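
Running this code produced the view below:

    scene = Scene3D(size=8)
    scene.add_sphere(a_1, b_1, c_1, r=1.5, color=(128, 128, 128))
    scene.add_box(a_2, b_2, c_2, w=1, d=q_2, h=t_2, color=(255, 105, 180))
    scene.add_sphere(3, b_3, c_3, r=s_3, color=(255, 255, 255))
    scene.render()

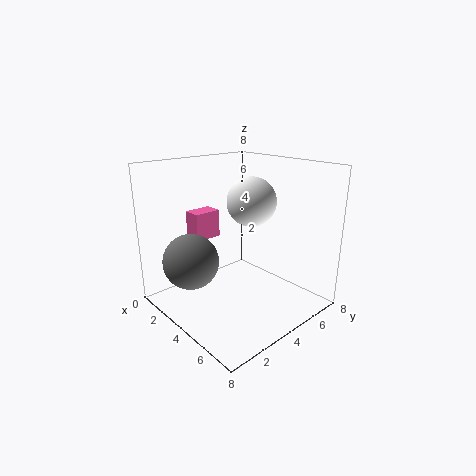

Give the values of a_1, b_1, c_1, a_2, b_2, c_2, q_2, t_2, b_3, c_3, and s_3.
a_1 = 3, b_1 = 1.5, c_1 = 3, a_2 = 2, b_2 = 2, c_2 = 4, q_2 = 1.5, t_2 = 1.5, b_3 = 6, c_3 = 5.5, s_3 = 1.5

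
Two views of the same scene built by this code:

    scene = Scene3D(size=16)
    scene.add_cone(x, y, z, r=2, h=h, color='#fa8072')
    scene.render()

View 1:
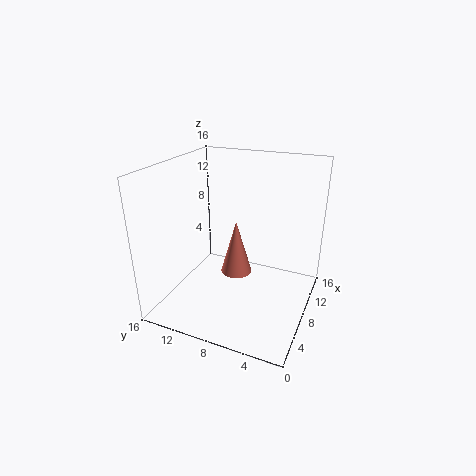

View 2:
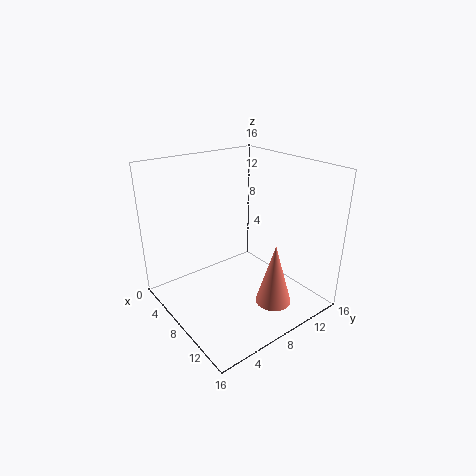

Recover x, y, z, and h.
x = 12; y = 10; z = 1; h = 7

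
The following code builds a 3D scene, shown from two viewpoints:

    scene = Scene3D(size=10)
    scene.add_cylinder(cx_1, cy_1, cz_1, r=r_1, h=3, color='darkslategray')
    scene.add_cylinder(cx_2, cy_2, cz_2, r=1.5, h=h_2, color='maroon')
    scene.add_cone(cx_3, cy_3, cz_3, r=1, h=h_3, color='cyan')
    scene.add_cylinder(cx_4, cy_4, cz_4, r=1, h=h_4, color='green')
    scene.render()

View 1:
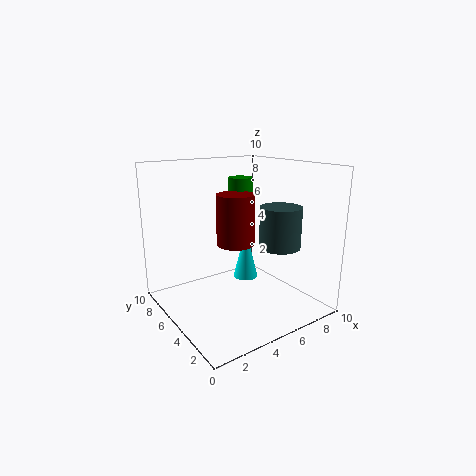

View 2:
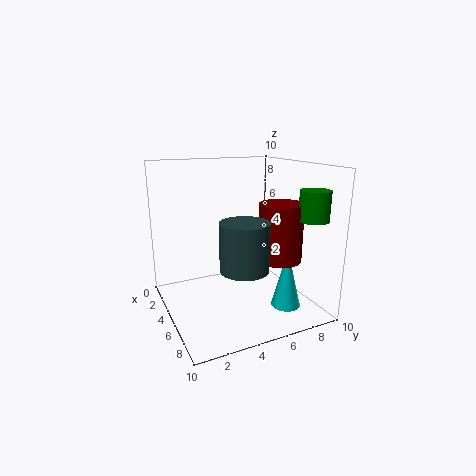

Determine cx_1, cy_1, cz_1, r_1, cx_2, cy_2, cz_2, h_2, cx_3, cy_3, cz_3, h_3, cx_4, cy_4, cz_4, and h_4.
cx_1 = 8, cy_1 = 4, cz_1 = 4, r_1 = 1.5, cx_2 = 6.5, cy_2 = 7.5, cz_2 = 3.5, h_2 = 4, cx_3 = 7.5, cy_3 = 7.5, cz_3 = 0.5, h_3 = 4, cx_4 = 8, cy_4 = 9, cz_4 = 6.5, h_4 = 2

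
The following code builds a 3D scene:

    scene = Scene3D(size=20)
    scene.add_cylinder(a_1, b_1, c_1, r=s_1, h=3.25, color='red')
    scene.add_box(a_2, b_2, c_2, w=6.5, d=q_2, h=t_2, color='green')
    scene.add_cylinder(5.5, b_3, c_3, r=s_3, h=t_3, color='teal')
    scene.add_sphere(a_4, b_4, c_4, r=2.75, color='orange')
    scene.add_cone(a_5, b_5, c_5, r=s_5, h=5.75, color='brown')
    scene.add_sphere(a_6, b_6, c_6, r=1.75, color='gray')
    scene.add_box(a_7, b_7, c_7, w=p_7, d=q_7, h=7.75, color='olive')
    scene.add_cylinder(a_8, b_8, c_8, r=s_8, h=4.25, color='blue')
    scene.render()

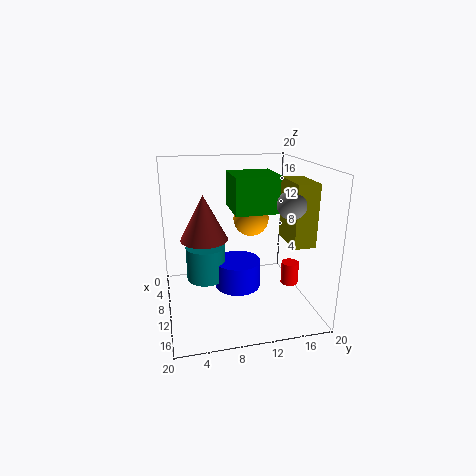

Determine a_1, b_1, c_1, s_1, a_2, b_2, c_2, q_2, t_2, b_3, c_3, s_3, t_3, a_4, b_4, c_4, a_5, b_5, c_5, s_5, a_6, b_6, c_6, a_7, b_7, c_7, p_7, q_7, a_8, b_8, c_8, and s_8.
a_1 = 11.25
b_1 = 17.5
c_1 = 2.75
s_1 = 1.25
a_2 = 3.5
b_2 = 9.75
c_2 = 13
q_2 = 6.5
t_2 = 5.25
b_3 = 6
c_3 = 2
s_3 = 3
t_3 = 5.25
a_4 = 4.25
b_4 = 13.5
c_4 = 10.75
a_5 = 12.5
b_5 = 5
c_5 = 11.25
s_5 = 3
a_6 = 16.75
b_6 = 14.75
c_6 = 16.25
a_7 = 12.5
b_7 = 15
c_7 = 11
p_7 = 5.25
q_7 = 2.75
a_8 = 6.75
b_8 = 10.75
c_8 = 0.75
s_8 = 3.5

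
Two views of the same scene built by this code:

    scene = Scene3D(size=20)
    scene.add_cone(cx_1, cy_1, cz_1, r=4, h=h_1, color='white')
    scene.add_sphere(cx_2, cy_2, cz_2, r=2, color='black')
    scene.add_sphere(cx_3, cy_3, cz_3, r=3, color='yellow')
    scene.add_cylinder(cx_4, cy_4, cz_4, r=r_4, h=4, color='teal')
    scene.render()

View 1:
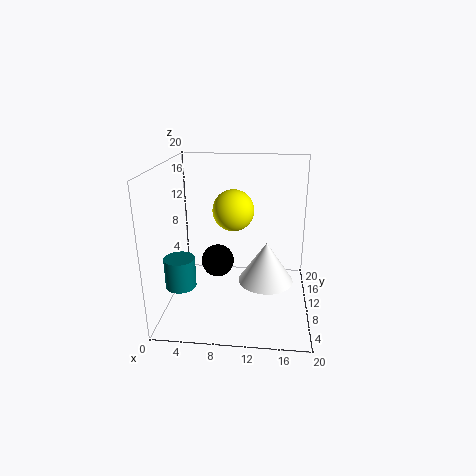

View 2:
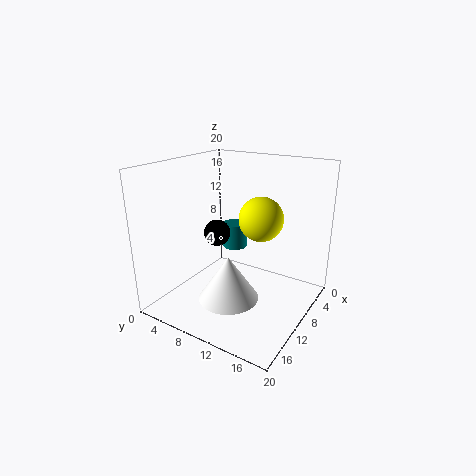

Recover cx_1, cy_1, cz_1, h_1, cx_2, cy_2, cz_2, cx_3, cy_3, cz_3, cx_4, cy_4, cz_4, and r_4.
cx_1 = 14, cy_1 = 11, cz_1 = 3, h_1 = 6, cx_2 = 8, cy_2 = 5, cz_2 = 9, cx_3 = 9, cy_3 = 13, cz_3 = 13, cx_4 = 3, cy_4 = 5, cz_4 = 5, r_4 = 2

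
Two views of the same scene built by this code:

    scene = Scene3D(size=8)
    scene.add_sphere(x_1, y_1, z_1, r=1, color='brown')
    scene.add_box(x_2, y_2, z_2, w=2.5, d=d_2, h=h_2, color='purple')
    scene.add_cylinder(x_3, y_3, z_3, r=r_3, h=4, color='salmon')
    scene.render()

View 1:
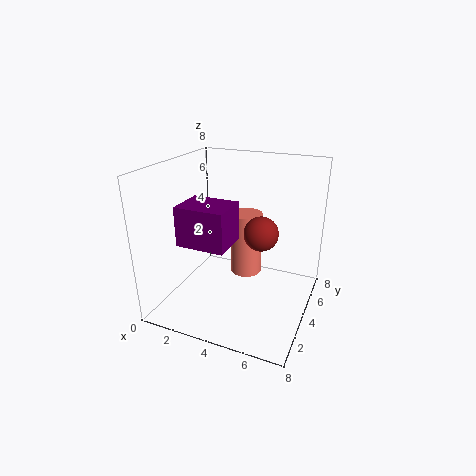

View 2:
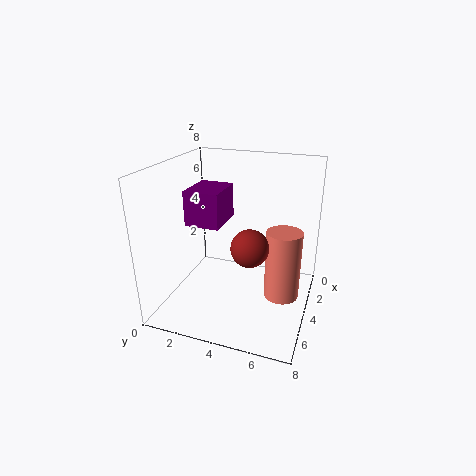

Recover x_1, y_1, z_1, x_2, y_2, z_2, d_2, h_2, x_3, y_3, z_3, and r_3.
x_1 = 5, y_1 = 5, z_1 = 4, x_2 = 2, y_2 = 1, z_2 = 4.5, d_2 = 2, h_2 = 2, x_3 = 3.5, y_3 = 6.5, z_3 = 0.5, r_3 = 1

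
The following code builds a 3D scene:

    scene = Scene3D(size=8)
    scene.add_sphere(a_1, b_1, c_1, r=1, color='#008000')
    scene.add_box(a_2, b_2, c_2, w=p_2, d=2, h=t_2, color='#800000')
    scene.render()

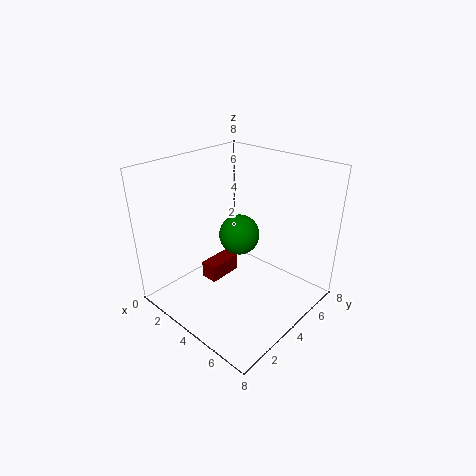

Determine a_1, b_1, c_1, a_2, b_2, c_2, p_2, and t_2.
a_1 = 5
b_1 = 3
c_1 = 5
a_2 = 2
b_2 = 3
c_2 = 1
p_2 = 1
t_2 = 1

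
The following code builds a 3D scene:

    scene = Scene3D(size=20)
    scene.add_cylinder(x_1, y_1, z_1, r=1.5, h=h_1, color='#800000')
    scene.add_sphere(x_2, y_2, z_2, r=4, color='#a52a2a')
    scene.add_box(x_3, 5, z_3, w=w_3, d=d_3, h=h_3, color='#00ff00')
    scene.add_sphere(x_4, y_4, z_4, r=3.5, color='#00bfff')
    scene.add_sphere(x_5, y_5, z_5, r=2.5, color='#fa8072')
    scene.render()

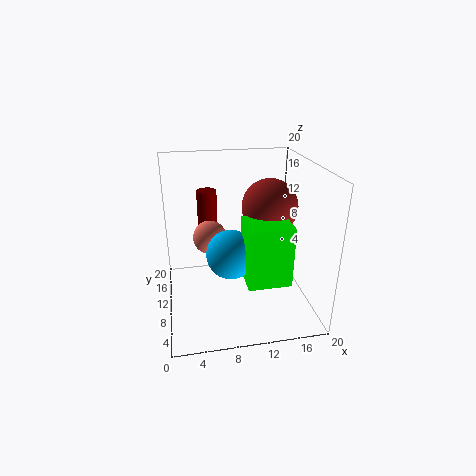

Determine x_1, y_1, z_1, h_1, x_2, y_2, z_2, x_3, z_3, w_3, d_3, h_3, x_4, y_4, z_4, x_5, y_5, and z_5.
x_1 = 6.5
y_1 = 16.5
z_1 = 6.5
h_1 = 8.5
x_2 = 15
y_2 = 12
z_2 = 13.5
x_3 = 10.5
z_3 = 4.5
w_3 = 6
d_3 = 5.5
h_3 = 8.5
x_4 = 9
y_4 = 10
z_4 = 7.5
x_5 = 6.5
y_5 = 14
z_5 = 8.5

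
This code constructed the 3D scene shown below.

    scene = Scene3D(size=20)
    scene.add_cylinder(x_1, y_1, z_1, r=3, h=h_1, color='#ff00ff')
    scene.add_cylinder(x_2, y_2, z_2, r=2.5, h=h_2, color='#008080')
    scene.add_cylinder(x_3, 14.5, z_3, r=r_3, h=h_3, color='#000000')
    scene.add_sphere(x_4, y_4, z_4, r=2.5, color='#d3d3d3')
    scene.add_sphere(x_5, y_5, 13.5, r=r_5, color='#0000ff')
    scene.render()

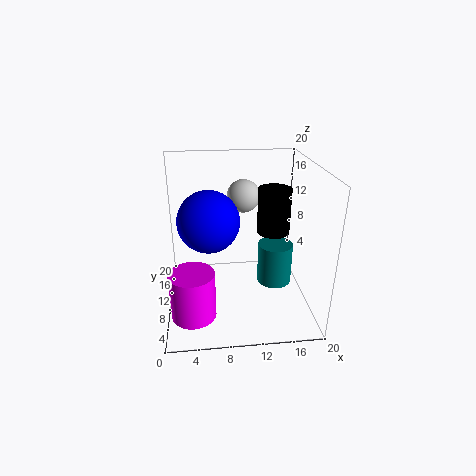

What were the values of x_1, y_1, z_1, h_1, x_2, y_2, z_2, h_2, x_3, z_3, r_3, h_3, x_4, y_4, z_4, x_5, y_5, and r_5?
x_1 = 3.5; y_1 = 5.5; z_1 = 1; h_1 = 6.5; x_2 = 15.5; y_2 = 10.5; z_2 = 2.5; h_2 = 6; x_3 = 16; z_3 = 8.5; r_3 = 2.5; h_3 = 7; x_4 = 11.5; y_4 = 16; z_4 = 14; x_5 = 6; y_5 = 8; r_5 = 4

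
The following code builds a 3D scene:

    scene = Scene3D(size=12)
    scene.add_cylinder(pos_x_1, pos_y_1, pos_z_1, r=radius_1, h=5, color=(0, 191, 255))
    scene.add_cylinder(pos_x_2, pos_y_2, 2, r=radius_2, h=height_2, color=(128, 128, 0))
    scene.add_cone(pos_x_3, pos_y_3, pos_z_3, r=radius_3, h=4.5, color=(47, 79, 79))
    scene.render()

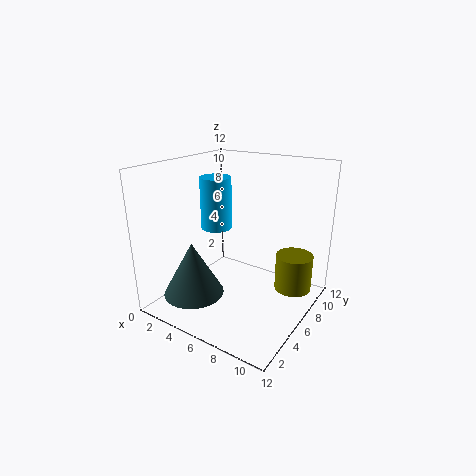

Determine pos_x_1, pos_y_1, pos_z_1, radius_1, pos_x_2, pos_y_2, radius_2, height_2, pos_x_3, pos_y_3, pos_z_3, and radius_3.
pos_x_1 = 1.5; pos_y_1 = 9; pos_z_1 = 5; radius_1 = 1.5; pos_x_2 = 10.5; pos_y_2 = 7.5; radius_2 = 1.5; height_2 = 3; pos_x_3 = 3.5; pos_y_3 = 3; pos_z_3 = 1.5; radius_3 = 2.5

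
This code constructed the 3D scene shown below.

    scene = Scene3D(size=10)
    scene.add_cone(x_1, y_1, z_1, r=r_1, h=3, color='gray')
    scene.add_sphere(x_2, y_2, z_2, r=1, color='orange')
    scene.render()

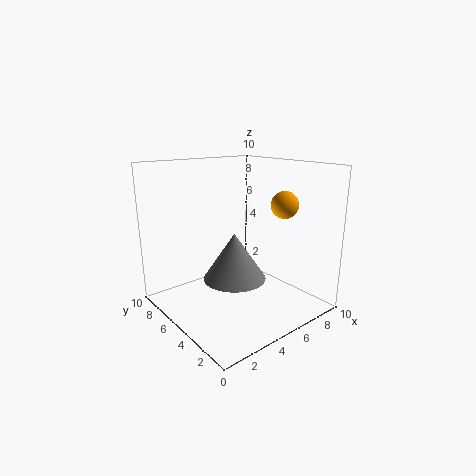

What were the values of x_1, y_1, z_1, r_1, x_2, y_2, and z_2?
x_1 = 3.5
y_1 = 3.5
z_1 = 3
r_1 = 2
x_2 = 8.5
y_2 = 4
z_2 = 7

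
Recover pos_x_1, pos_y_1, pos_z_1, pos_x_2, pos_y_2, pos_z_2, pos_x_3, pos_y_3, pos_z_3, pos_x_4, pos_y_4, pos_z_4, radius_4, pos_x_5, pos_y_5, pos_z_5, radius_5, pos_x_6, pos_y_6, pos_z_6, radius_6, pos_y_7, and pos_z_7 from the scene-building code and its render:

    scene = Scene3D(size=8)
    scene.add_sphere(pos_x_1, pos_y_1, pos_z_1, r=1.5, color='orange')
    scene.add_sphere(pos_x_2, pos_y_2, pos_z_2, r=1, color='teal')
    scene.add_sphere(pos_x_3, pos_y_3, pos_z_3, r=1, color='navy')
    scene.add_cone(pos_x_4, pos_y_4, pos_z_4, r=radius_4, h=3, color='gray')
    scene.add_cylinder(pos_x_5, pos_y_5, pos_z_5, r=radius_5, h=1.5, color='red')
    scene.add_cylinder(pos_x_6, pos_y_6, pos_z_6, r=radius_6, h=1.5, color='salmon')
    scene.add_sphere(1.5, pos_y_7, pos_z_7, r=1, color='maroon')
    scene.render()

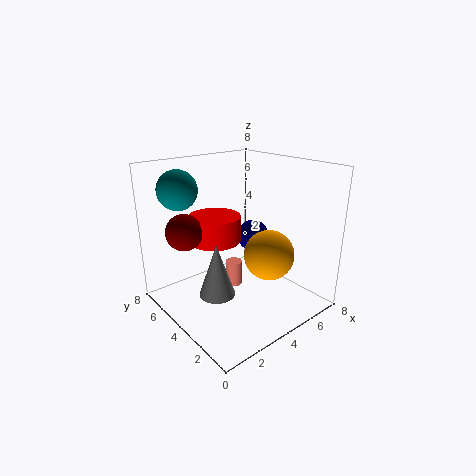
pos_x_1 = 6, pos_y_1 = 3.5, pos_z_1 = 2.5, pos_x_2 = 1, pos_y_2 = 5, pos_z_2 = 7, pos_x_3 = 6.5, pos_y_3 = 5.5, pos_z_3 = 3, pos_x_4 = 2.5, pos_y_4 = 4, pos_z_4 = 1, radius_4 = 1, pos_x_5 = 3.5, pos_y_5 = 5.5, pos_z_5 = 3.5, radius_5 = 1.5, pos_x_6 = 4.5, pos_y_6 = 5, pos_z_6 = 0.5, radius_6 = 0.5, pos_y_7 = 5.5, pos_z_7 = 4.5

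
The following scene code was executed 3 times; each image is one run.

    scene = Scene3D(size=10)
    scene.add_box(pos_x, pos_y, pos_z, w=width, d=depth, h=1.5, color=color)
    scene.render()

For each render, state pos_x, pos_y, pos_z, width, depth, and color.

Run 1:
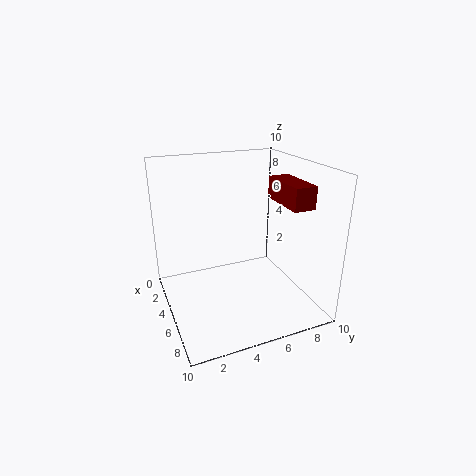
pos_x = 4.5; pos_y = 7.5; pos_z = 7.5; width = 3.5; depth = 1.5; color = 'maroon'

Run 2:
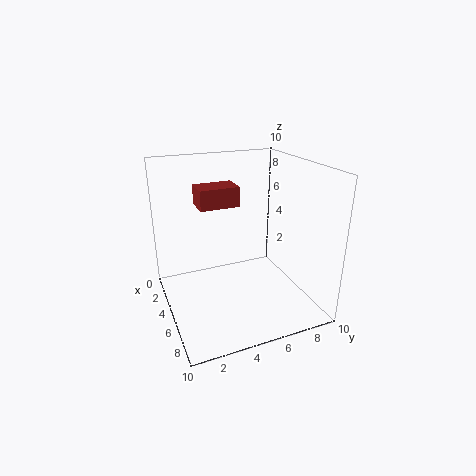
pos_x = 1; pos_y = 3; pos_z = 6.5; width = 2; depth = 3; color = 'brown'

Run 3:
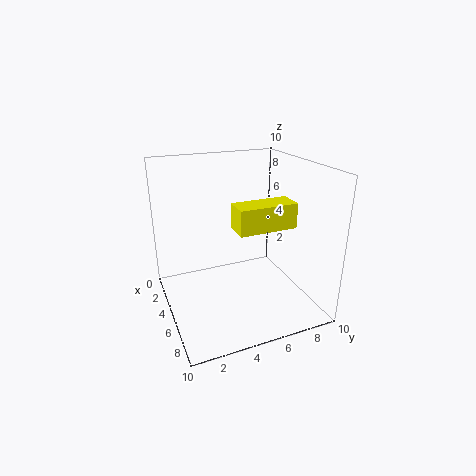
pos_x = 7.5; pos_y = 3.5; pos_z = 7; width = 1.5; depth = 3.5; color = 'yellow'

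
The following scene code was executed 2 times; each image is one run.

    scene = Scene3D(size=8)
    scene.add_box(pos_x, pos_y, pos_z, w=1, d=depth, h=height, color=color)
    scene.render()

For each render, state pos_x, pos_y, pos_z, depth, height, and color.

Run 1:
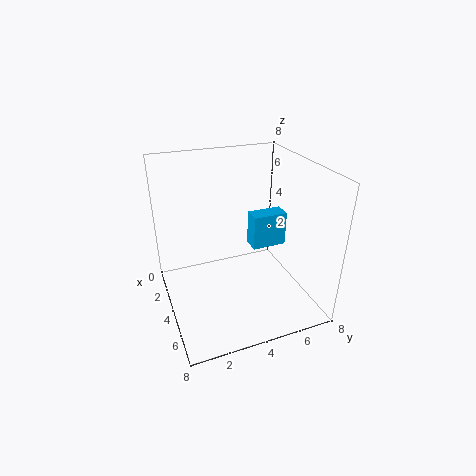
pos_x = 3; pos_y = 5; pos_z = 3; depth = 2; height = 2; color = 'deepskyblue'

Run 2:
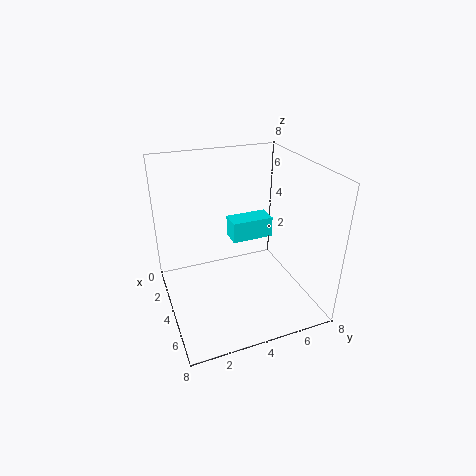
pos_x = 5; pos_y = 3; pos_z = 5; depth = 2; height = 1; color = 'cyan'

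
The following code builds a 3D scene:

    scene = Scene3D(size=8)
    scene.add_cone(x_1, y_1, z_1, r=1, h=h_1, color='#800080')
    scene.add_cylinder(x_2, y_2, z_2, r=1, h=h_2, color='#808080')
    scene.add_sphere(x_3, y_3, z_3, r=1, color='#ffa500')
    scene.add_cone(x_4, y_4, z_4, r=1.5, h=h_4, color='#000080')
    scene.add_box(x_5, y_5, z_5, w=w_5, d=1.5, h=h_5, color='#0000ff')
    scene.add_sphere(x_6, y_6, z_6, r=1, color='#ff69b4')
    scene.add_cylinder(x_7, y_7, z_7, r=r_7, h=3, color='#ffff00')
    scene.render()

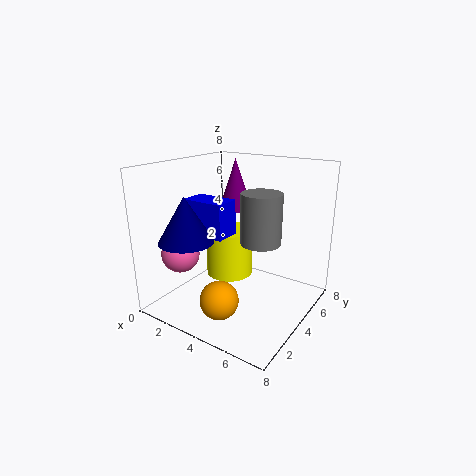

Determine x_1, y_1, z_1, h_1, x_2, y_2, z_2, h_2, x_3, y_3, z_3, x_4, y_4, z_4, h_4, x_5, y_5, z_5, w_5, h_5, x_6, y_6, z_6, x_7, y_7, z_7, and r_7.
x_1 = 2.5; y_1 = 6; z_1 = 5; h_1 = 3; x_2 = 6; y_2 = 3; z_2 = 4.5; h_2 = 2.5; x_3 = 4.5; y_3 = 1.5; z_3 = 1.5; x_4 = 2; y_4 = 2; z_4 = 4; h_4 = 2.5; x_5 = 1; y_5 = 3; z_5 = 4; w_5 = 2.5; h_5 = 2; x_6 = 2; y_6 = 1.5; z_6 = 3.5; x_7 = 2; y_7 = 6; z_7 = 0.5; r_7 = 1.5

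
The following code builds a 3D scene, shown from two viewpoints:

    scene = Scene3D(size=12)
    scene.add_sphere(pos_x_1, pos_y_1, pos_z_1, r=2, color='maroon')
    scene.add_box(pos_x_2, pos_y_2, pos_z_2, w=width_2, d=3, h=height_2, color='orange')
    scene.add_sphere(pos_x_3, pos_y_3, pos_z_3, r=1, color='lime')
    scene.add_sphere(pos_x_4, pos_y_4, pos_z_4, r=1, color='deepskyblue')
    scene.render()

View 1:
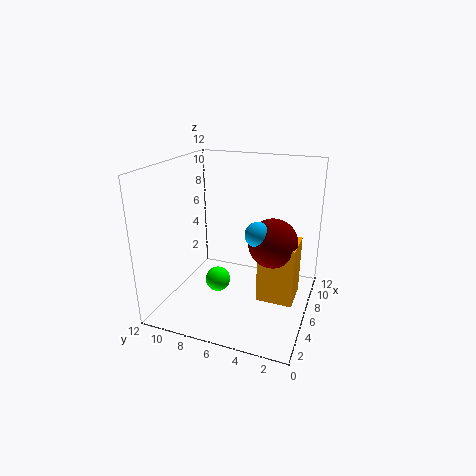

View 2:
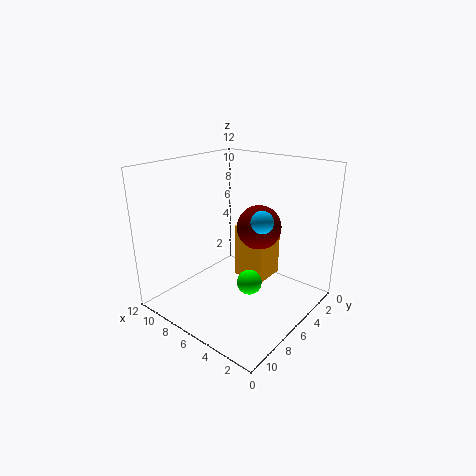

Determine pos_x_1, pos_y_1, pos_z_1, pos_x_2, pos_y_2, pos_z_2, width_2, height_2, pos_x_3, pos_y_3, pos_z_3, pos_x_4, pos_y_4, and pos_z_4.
pos_x_1 = 6
pos_y_1 = 3
pos_z_1 = 6
pos_x_2 = 5
pos_y_2 = 1
pos_z_2 = 1
width_2 = 3
height_2 = 5
pos_x_3 = 4
pos_y_3 = 7
pos_z_3 = 3
pos_x_4 = 5
pos_y_4 = 4
pos_z_4 = 7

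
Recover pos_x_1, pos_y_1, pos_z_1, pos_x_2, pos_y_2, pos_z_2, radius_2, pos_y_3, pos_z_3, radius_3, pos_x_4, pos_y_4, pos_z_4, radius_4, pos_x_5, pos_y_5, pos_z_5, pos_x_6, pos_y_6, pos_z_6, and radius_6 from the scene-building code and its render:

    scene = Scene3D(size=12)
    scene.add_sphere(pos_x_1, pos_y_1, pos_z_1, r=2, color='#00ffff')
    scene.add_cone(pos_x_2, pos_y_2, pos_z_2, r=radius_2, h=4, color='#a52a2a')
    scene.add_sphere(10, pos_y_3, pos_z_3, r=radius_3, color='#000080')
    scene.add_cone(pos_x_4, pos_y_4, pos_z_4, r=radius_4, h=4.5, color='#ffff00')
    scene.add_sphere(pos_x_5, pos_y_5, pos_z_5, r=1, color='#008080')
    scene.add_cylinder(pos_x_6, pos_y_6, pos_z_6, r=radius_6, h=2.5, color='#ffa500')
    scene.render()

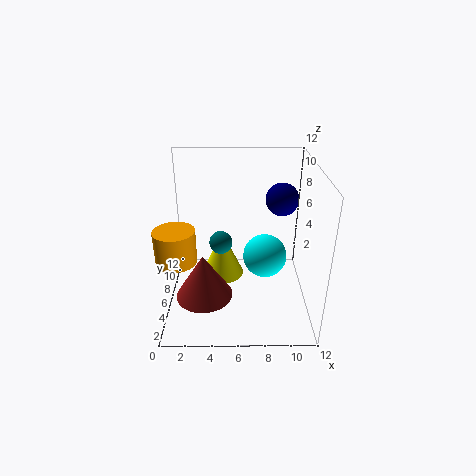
pos_x_1 = 8.5; pos_y_1 = 8; pos_z_1 = 3; pos_x_2 = 3; pos_y_2 = 5.5; pos_z_2 = 0.5; radius_2 = 2.5; pos_y_3 = 9.5; pos_z_3 = 8; radius_3 = 1.5; pos_x_4 = 4.5; pos_y_4 = 9; pos_z_4 = 0.5; radius_4 = 2; pos_x_5 = 4.5; pos_y_5 = 7; pos_z_5 = 5; pos_x_6 = 1.5; pos_y_6 = 2.5; pos_z_6 = 6; radius_6 = 1.5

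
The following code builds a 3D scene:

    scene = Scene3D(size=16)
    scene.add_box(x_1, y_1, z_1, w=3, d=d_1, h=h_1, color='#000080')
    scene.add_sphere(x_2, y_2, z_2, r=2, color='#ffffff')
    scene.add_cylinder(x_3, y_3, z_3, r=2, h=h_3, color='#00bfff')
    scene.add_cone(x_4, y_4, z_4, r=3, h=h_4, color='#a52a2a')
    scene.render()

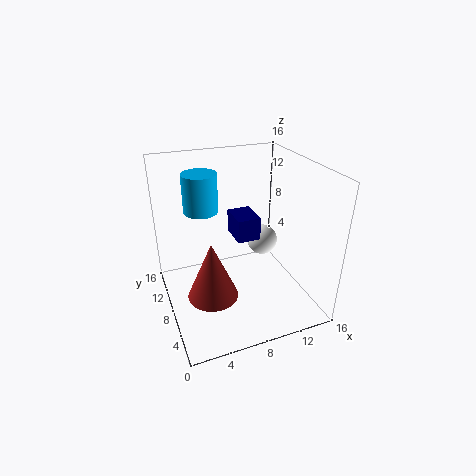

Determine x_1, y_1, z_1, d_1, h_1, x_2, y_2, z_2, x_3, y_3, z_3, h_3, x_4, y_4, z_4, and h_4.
x_1 = 9.5
y_1 = 11.5
z_1 = 5
d_1 = 4
h_1 = 3
x_2 = 13.5
y_2 = 13
z_2 = 4
x_3 = 5
y_3 = 12
z_3 = 10
h_3 = 4.5
x_4 = 5
y_4 = 8.5
z_4 = 0.5
h_4 = 7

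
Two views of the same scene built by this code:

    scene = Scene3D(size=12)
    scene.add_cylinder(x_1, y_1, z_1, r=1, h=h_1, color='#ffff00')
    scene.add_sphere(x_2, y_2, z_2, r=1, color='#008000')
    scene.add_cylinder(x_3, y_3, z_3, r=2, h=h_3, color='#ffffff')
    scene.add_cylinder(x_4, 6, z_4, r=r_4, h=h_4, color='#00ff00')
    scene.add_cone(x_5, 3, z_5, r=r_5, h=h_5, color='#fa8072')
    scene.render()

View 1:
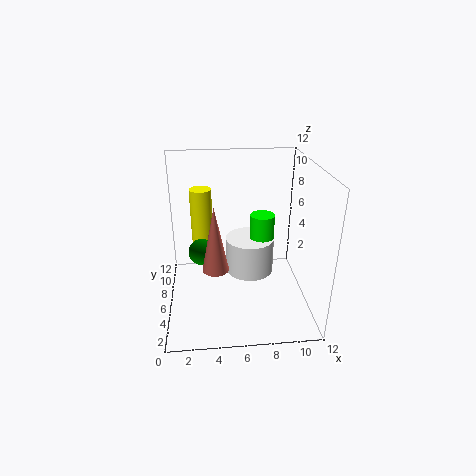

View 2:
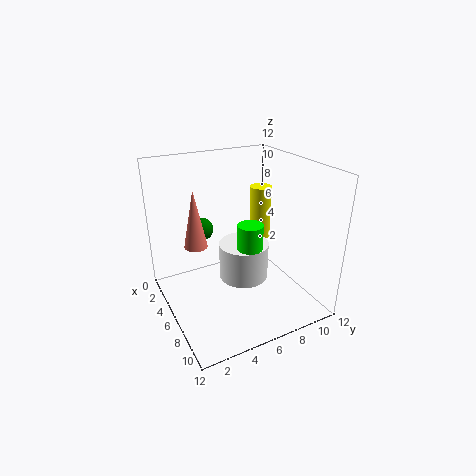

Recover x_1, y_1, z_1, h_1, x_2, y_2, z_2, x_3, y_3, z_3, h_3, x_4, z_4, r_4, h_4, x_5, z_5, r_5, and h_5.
x_1 = 3; y_1 = 10; z_1 = 4; h_1 = 5; x_2 = 3; y_2 = 4; z_2 = 6; x_3 = 7; y_3 = 6; z_3 = 3; h_3 = 3; x_4 = 8; z_4 = 4; r_4 = 1; h_4 = 4; x_5 = 4; z_5 = 5; r_5 = 1; h_5 = 5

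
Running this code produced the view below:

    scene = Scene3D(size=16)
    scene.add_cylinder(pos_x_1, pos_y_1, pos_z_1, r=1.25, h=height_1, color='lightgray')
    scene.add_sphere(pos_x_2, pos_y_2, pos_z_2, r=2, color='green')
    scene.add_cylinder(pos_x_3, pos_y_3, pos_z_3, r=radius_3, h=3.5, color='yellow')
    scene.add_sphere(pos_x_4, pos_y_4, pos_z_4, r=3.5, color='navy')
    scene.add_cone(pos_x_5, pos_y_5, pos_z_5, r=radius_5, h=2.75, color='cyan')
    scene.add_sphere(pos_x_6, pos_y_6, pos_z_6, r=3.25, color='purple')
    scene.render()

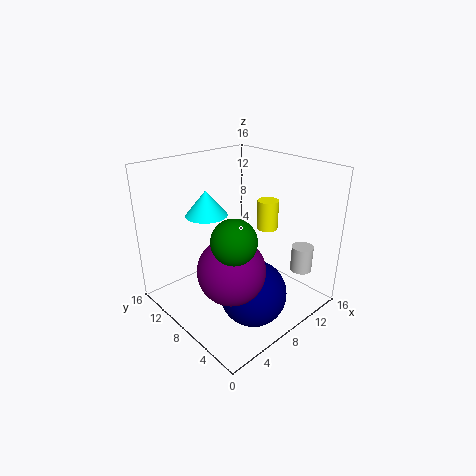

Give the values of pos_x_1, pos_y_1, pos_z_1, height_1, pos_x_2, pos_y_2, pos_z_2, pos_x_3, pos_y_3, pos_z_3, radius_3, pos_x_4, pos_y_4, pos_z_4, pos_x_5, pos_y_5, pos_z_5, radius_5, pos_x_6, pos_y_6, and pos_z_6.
pos_x_1 = 14; pos_y_1 = 3.5; pos_z_1 = 3.5; height_1 = 3; pos_x_2 = 2.5; pos_y_2 = 2.5; pos_z_2 = 11.5; pos_x_3 = 12.75; pos_y_3 = 8; pos_z_3 = 7.75; radius_3 = 1.25; pos_x_4 = 6.5; pos_y_4 = 4; pos_z_4 = 3.5; pos_x_5 = 5.5; pos_y_5 = 10.25; pos_z_5 = 10.75; radius_5 = 2.25; pos_x_6 = 3.5; pos_y_6 = 4; pos_z_6 = 7.5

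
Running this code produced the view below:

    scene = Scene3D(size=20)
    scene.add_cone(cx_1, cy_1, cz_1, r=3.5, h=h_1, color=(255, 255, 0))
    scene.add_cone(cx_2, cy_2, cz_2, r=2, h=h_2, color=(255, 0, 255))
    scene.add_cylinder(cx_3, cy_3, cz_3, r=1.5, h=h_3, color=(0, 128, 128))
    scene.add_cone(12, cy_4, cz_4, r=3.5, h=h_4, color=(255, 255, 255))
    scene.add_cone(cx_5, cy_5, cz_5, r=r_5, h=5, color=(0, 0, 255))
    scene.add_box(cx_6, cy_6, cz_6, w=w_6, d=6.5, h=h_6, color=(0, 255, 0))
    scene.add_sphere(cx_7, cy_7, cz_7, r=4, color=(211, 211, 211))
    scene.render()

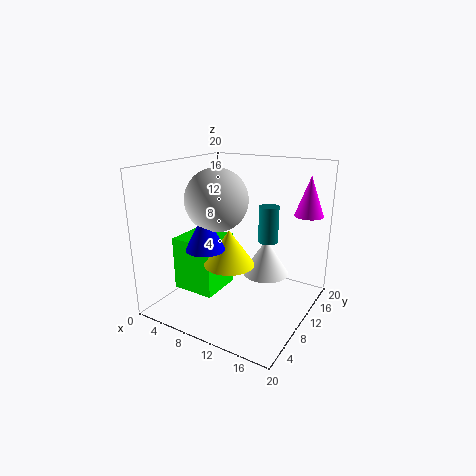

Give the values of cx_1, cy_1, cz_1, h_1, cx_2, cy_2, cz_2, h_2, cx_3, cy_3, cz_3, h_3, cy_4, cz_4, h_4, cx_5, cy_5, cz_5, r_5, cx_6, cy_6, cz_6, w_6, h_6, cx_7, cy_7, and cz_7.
cx_1 = 9.5
cy_1 = 8.5
cz_1 = 6.5
h_1 = 5
cx_2 = 18
cy_2 = 15.5
cz_2 = 13
h_2 = 5.5
cx_3 = 12
cy_3 = 15.5
cz_3 = 8
h_3 = 5.5
cy_4 = 15
cz_4 = 3
h_4 = 5.5
cx_5 = 8.5
cy_5 = 4.5
cz_5 = 10
r_5 = 2.5
cx_6 = 0.5
cy_6 = 7
cz_6 = 1
w_6 = 6.5
h_6 = 8
cx_7 = 9
cy_7 = 6.5
cz_7 = 16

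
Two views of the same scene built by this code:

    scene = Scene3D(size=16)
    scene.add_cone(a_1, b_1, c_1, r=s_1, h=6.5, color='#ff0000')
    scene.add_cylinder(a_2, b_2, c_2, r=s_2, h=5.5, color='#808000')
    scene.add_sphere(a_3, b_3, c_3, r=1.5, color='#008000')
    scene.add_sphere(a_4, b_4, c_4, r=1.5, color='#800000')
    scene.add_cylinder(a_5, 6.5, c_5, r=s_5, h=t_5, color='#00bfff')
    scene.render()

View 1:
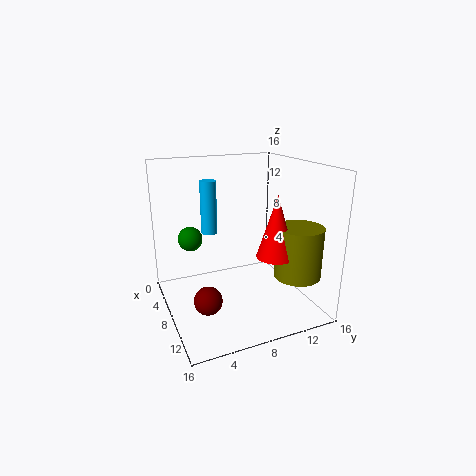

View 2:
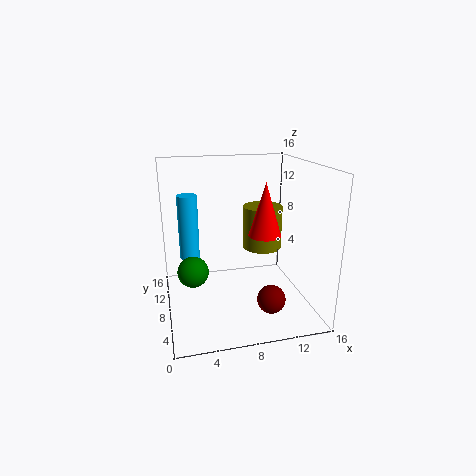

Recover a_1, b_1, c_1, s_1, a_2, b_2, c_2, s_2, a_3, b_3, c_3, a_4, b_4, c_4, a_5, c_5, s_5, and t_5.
a_1 = 12, b_1 = 10.5, c_1 = 7, s_1 = 2, a_2 = 12.5, b_2 = 13, c_2 = 4.5, s_2 = 2.5, a_3 = 2.5, b_3 = 4, c_3 = 6.5, a_4 = 10.5, b_4 = 3.5, c_4 = 2.5, a_5 = 2.5, c_5 = 7, s_5 = 1, t_5 = 6.5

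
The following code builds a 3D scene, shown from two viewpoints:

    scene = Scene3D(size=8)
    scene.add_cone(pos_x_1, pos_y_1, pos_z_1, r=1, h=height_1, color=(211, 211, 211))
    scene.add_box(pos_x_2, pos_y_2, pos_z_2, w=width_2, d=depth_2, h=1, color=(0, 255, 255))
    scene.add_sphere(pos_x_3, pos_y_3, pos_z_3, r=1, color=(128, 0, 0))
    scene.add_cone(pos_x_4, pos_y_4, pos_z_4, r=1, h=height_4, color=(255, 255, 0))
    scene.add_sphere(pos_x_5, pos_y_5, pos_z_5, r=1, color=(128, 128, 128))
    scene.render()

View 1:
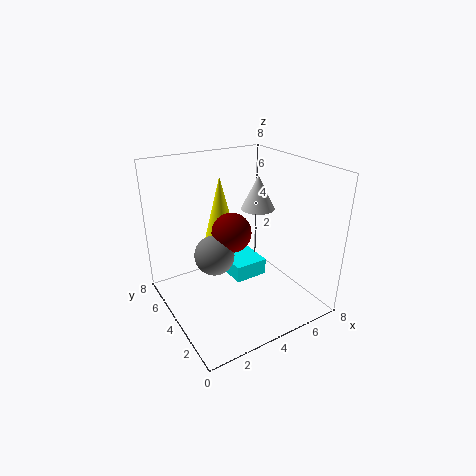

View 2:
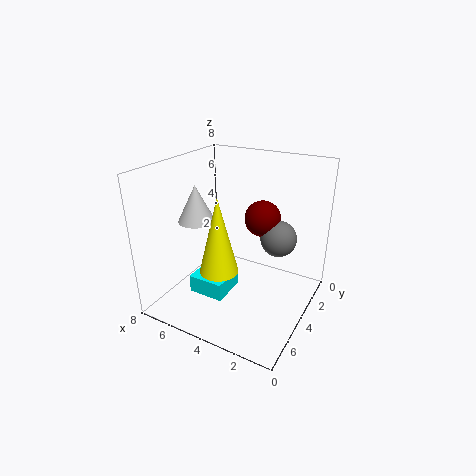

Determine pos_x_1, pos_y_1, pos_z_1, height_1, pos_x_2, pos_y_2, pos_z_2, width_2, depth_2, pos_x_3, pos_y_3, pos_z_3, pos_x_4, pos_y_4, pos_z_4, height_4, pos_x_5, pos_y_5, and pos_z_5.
pos_x_1 = 6
pos_y_1 = 5
pos_z_1 = 5
height_1 = 2
pos_x_2 = 4
pos_y_2 = 4
pos_z_2 = 1
width_2 = 2
depth_2 = 2
pos_x_3 = 3
pos_y_3 = 3
pos_z_3 = 5
pos_x_4 = 4
pos_y_4 = 6
pos_z_4 = 3
height_4 = 4
pos_x_5 = 2
pos_y_5 = 3
pos_z_5 = 4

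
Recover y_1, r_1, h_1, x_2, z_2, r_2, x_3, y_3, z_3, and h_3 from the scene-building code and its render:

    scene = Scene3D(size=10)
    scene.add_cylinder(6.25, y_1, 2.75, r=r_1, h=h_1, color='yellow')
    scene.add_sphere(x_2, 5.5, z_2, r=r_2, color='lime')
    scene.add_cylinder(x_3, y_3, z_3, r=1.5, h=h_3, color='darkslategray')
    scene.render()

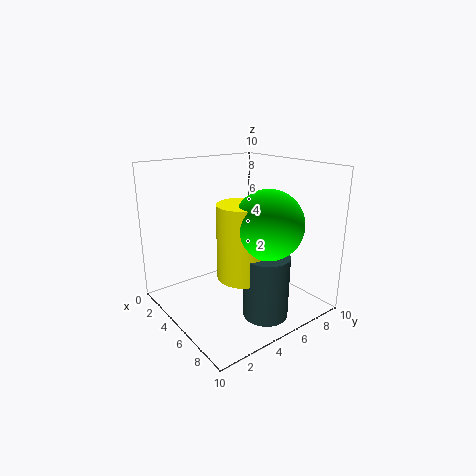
y_1 = 4.5; r_1 = 1.75; h_1 = 5; x_2 = 7.5; z_2 = 6.5; r_2 = 2.25; x_3 = 7.75; y_3 = 5.25; z_3 = 0.25; h_3 = 4.25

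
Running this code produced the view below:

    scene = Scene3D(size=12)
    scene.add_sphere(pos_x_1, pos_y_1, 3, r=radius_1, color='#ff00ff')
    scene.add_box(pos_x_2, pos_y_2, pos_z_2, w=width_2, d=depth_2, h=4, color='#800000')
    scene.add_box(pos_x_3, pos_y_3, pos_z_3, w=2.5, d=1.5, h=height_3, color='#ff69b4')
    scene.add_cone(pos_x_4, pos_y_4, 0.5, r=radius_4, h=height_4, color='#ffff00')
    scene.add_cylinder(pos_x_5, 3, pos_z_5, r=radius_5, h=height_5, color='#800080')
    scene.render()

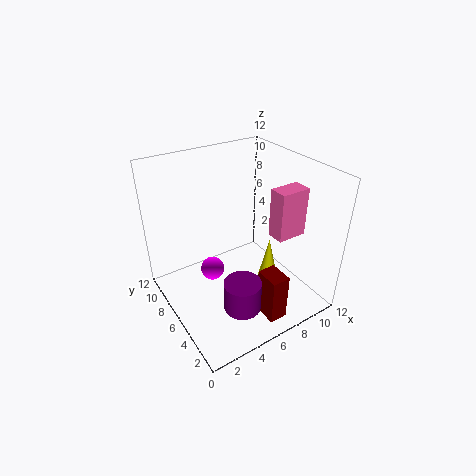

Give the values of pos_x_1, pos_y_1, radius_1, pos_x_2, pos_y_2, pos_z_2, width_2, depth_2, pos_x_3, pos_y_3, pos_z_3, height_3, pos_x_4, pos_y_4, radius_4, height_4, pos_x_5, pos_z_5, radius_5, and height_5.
pos_x_1 = 4
pos_y_1 = 7
radius_1 = 1
pos_x_2 = 6
pos_y_2 = 1
pos_z_2 = 0.5
width_2 = 1.5
depth_2 = 2
pos_x_3 = 8
pos_y_3 = 3
pos_z_3 = 6.5
height_3 = 4
pos_x_4 = 9
pos_y_4 = 5.5
radius_4 = 1
height_4 = 4.5
pos_x_5 = 4.5
pos_z_5 = 1.5
radius_5 = 1.5
height_5 = 2.5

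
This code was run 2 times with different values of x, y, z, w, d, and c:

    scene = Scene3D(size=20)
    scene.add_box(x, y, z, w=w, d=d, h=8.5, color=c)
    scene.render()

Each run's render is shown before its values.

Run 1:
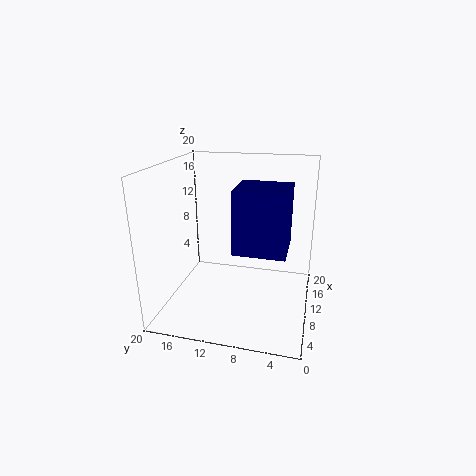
x = 6.5; y = 3; z = 9; w = 6.5; d = 7; c = 'navy'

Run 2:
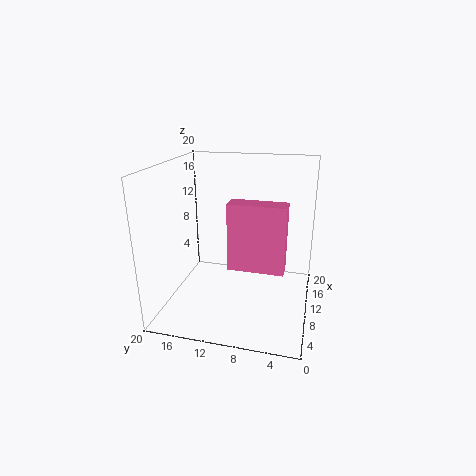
x = 4.5; y = 3; z = 8; w = 2.5; d = 7; c = 'hotpink'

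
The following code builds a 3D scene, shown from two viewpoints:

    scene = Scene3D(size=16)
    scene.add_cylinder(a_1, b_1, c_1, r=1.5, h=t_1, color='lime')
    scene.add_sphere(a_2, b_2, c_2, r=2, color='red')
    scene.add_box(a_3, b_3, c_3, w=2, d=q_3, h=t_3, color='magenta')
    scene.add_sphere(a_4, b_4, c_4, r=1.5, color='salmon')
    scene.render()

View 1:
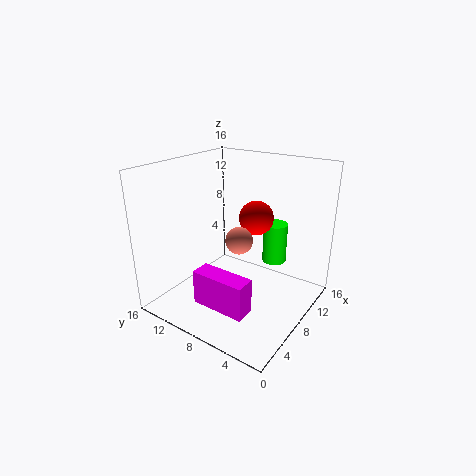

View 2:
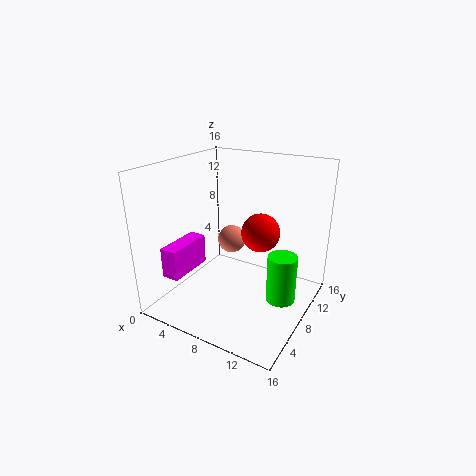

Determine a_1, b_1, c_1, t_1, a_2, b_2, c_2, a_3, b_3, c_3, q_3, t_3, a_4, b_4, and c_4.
a_1 = 14; b_1 = 6.5; c_1 = 3; t_1 = 5; a_2 = 11; b_2 = 7.5; c_2 = 9.5; a_3 = 1; b_3 = 3; c_3 = 3.5; q_3 = 5.5; t_3 = 3.5; a_4 = 7.5; b_4 = 7.5; c_4 = 8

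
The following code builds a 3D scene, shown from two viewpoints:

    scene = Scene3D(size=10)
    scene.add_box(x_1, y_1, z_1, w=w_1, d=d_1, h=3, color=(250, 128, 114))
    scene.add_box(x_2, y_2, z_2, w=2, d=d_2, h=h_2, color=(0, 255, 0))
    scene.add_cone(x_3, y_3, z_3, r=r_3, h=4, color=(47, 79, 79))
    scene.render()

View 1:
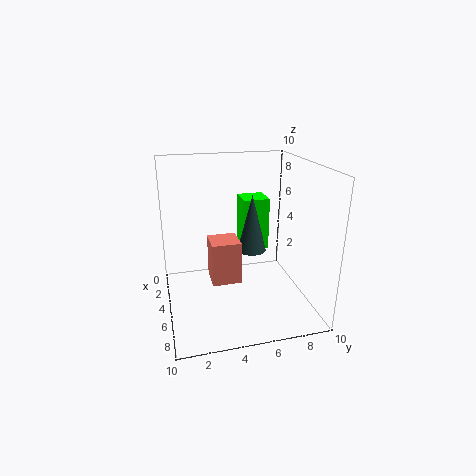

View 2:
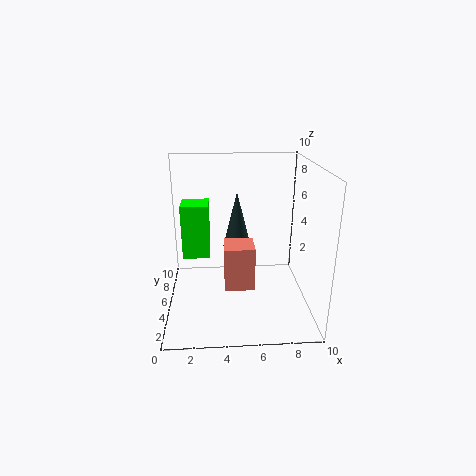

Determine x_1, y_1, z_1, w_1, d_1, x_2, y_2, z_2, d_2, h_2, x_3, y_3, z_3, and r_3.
x_1 = 4; y_1 = 3; z_1 = 2; w_1 = 2; d_1 = 2; x_2 = 1; y_2 = 6; z_2 = 3; d_2 = 2; h_2 = 4; x_3 = 5; y_3 = 6; z_3 = 4; r_3 = 1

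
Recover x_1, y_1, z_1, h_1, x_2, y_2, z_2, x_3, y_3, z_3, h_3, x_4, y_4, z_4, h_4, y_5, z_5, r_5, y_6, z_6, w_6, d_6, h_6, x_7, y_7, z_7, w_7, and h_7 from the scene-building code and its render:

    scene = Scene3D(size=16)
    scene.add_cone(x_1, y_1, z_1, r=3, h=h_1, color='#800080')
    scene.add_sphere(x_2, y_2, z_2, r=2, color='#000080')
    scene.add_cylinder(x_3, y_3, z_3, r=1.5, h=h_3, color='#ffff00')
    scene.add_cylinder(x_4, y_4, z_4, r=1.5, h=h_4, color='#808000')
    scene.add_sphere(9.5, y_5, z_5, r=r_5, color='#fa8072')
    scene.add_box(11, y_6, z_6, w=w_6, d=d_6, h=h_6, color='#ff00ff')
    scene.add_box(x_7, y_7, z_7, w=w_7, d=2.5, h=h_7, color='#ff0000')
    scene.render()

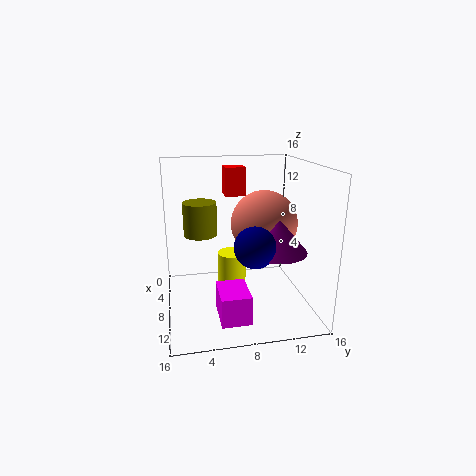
x_1 = 12.5
y_1 = 11
z_1 = 8
h_1 = 3.5
x_2 = 13.5
y_2 = 8.5
z_2 = 9
x_3 = 9.5
y_3 = 7
z_3 = 2.5
h_3 = 4.5
x_4 = 13
y_4 = 3.5
z_4 = 10.5
h_4 = 3
y_5 = 10.5
z_5 = 10
r_5 = 3.5
y_6 = 5
z_6 = 1.5
w_6 = 4
d_6 = 3
h_6 = 3
x_7 = 0.5
y_7 = 7.5
z_7 = 11.5
w_7 = 2.5
h_7 = 3.5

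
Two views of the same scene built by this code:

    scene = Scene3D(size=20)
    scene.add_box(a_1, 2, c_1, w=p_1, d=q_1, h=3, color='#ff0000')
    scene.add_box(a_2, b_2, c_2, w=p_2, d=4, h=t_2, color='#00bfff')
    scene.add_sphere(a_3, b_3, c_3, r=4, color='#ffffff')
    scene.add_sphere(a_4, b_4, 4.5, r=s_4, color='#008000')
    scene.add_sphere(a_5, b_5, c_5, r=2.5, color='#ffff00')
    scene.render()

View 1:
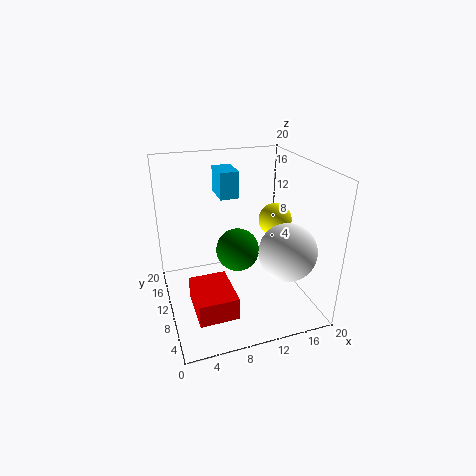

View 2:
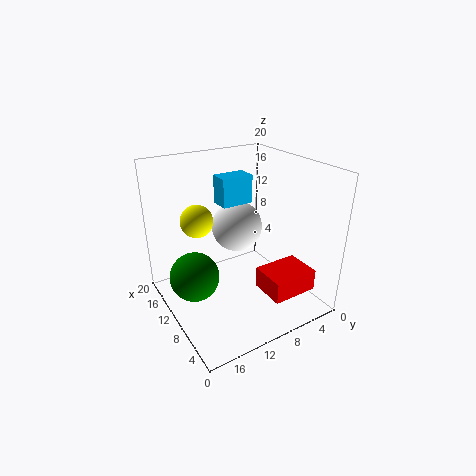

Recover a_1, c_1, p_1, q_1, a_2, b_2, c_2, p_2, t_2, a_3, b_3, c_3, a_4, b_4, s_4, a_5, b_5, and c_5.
a_1 = 2.5
c_1 = 3
p_1 = 5
q_1 = 6.5
a_2 = 7.5
b_2 = 9.5
c_2 = 16
p_2 = 2.5
t_2 = 3.5
a_3 = 16
b_3 = 6.5
c_3 = 8.5
a_4 = 12
b_4 = 16
s_4 = 3.5
a_5 = 17
b_5 = 13
c_5 = 10.5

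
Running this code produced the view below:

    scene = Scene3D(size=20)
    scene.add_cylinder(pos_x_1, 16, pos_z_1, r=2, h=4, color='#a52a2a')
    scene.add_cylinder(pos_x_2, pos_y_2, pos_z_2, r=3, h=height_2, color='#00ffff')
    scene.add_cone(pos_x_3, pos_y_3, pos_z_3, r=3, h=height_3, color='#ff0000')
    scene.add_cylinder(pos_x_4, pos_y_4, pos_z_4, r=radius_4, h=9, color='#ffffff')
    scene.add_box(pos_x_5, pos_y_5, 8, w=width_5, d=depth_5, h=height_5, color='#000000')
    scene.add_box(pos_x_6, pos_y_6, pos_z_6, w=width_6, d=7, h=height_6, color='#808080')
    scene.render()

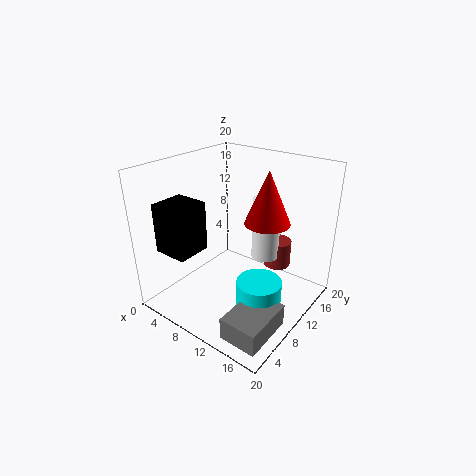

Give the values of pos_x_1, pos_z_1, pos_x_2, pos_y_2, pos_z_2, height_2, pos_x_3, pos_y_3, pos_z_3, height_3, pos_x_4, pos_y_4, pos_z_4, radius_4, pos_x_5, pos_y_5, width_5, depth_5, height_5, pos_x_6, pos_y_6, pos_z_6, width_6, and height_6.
pos_x_1 = 13, pos_z_1 = 4, pos_x_2 = 15, pos_y_2 = 8, pos_z_2 = 2, height_2 = 4, pos_x_3 = 14, pos_y_3 = 11, pos_z_3 = 13, height_3 = 7, pos_x_4 = 12, pos_y_4 = 14, pos_z_4 = 6, radius_4 = 2, pos_x_5 = 1, pos_y_5 = 3, width_5 = 5, depth_5 = 5, height_5 = 7, pos_x_6 = 14, pos_y_6 = 1, pos_z_6 = 1, width_6 = 5, height_6 = 3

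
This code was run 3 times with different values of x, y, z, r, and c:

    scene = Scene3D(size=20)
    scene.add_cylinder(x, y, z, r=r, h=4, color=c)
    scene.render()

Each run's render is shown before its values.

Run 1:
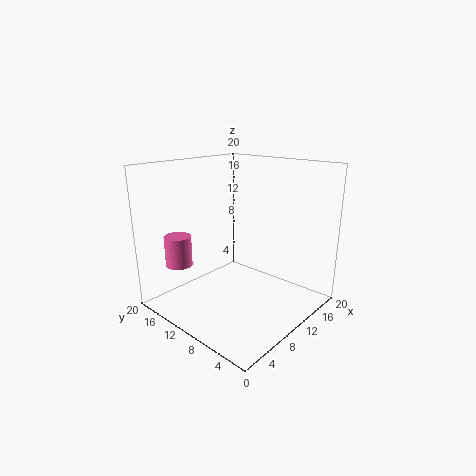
x = 2.75; y = 14; z = 7.25; r = 1.75; c = 'hotpink'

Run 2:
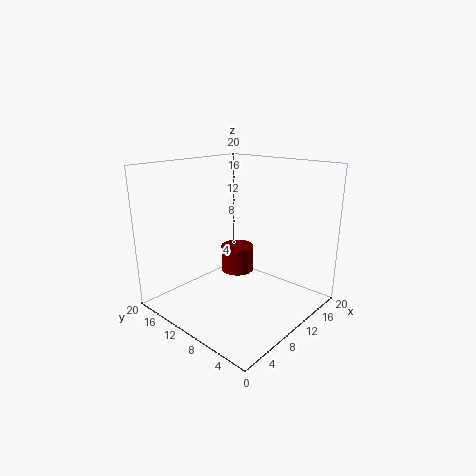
x = 13.5; y = 13.25; z = 3; r = 2.5; c = 'maroon'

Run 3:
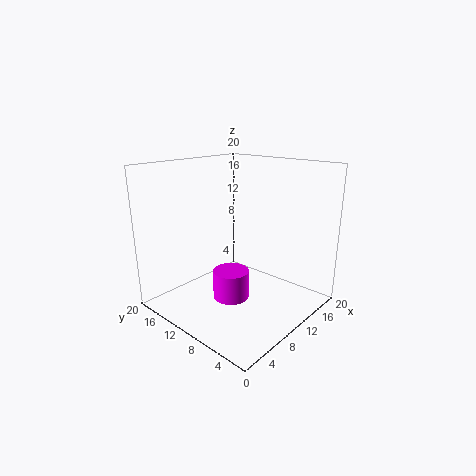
x = 8.25; y = 9.75; z = 1.75; r = 2.5; c = 'magenta'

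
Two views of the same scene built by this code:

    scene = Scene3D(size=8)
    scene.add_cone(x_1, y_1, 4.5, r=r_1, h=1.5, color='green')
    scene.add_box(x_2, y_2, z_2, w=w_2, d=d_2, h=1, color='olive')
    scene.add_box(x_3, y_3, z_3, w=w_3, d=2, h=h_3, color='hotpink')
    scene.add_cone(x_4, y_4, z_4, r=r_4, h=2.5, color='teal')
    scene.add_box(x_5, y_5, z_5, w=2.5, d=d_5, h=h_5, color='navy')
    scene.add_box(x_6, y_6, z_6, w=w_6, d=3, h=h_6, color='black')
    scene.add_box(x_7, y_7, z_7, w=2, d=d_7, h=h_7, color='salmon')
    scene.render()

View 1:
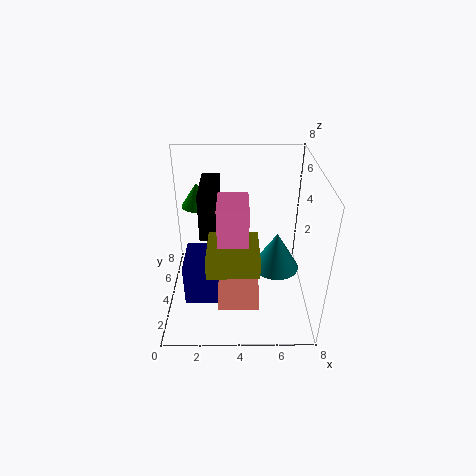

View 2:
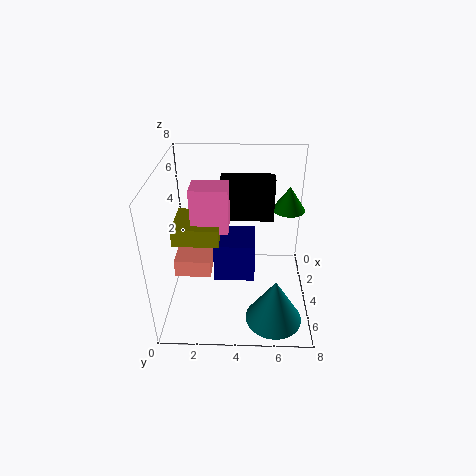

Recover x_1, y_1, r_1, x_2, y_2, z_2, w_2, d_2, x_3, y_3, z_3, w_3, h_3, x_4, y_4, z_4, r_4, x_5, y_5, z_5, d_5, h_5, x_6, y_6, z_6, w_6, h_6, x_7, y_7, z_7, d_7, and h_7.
x_1 = 1.5, y_1 = 7, r_1 = 1, x_2 = 2.5, y_2 = 0.5, z_2 = 4, w_2 = 2.5, d_2 = 2.5, x_3 = 3, y_3 = 1.5, z_3 = 4.5, w_3 = 1.5, h_3 = 2.5, x_4 = 6.5, y_4 = 6, z_4 = 0.5, r_4 = 1.5, x_5 = 1, y_5 = 2.5, z_5 = 0.5, d_5 = 2.5, h_5 = 2.5, x_6 = 2, y_6 = 3, z_6 = 4.5, w_6 = 1, h_6 = 2.5, x_7 = 3, y_7 = 0.5, z_7 = 2, d_7 = 2, h_7 = 1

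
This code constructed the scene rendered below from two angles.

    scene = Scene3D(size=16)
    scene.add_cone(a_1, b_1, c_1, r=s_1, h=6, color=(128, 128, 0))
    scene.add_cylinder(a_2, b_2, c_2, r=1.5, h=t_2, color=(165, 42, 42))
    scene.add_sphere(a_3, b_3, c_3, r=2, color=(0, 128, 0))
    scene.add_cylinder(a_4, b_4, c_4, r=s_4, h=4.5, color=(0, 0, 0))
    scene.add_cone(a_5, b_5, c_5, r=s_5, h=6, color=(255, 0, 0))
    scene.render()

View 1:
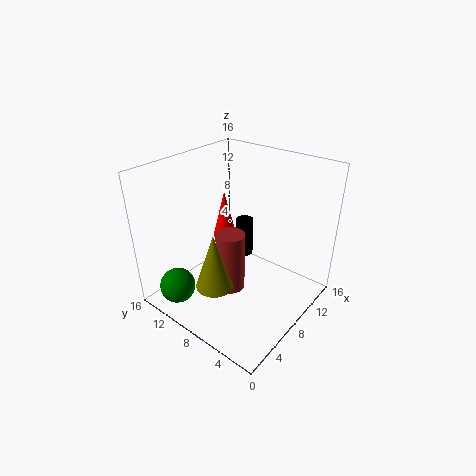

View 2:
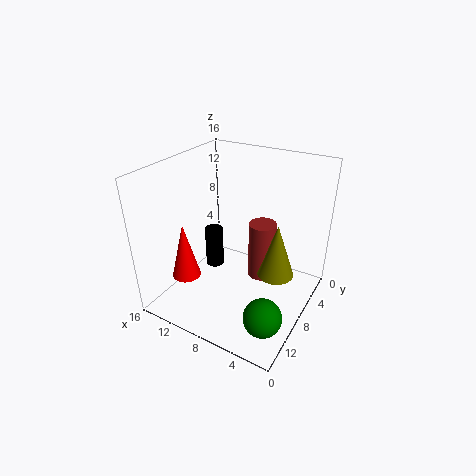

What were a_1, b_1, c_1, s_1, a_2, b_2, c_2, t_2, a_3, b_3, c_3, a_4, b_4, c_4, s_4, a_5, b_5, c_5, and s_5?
a_1 = 3.5
b_1 = 7.5
c_1 = 4.5
s_1 = 2
a_2 = 5.5
b_2 = 7
c_2 = 3.5
t_2 = 6.5
a_3 = 2.5
b_3 = 12.5
c_3 = 2.5
a_4 = 10.5
b_4 = 9
c_4 = 4.5
s_4 = 1
a_5 = 11.5
b_5 = 13
c_5 = 5
s_5 = 1.5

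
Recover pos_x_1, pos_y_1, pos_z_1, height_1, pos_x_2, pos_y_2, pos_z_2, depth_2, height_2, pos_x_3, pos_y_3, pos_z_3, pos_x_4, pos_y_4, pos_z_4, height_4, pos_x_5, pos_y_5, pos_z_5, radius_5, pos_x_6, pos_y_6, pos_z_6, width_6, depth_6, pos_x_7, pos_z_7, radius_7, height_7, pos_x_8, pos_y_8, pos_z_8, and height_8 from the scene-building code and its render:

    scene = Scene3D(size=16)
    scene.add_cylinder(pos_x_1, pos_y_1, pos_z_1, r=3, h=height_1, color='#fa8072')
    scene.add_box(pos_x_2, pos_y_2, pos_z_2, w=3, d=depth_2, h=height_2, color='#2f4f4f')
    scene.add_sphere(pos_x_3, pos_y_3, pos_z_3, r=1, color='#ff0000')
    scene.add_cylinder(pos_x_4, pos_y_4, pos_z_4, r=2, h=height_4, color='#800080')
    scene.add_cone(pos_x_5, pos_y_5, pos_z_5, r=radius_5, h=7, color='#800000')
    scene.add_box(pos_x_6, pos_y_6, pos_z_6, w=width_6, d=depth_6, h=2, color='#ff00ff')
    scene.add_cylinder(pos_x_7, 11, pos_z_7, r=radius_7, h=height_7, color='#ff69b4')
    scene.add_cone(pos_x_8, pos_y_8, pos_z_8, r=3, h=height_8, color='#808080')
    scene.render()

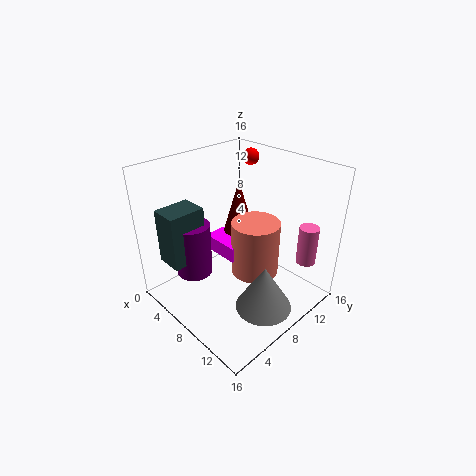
pos_x_1 = 7; pos_y_1 = 12; pos_z_1 = 1; height_1 = 7; pos_x_2 = 3; pos_y_2 = 1; pos_z_2 = 6; depth_2 = 4; height_2 = 6; pos_x_3 = 4; pos_y_3 = 14; pos_z_3 = 15; pos_x_4 = 5; pos_y_4 = 4; pos_z_4 = 4; height_4 = 6; pos_x_5 = 3; pos_y_5 = 13; pos_z_5 = 5; radius_5 = 2; pos_x_6 = 1; pos_y_6 = 9; pos_z_6 = 3; width_6 = 5; depth_6 = 3; pos_x_7 = 15; pos_z_7 = 7; radius_7 = 1; height_7 = 4; pos_x_8 = 13; pos_y_8 = 7; pos_z_8 = 2; height_8 = 5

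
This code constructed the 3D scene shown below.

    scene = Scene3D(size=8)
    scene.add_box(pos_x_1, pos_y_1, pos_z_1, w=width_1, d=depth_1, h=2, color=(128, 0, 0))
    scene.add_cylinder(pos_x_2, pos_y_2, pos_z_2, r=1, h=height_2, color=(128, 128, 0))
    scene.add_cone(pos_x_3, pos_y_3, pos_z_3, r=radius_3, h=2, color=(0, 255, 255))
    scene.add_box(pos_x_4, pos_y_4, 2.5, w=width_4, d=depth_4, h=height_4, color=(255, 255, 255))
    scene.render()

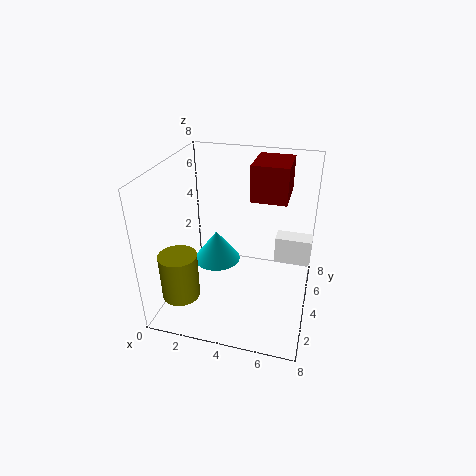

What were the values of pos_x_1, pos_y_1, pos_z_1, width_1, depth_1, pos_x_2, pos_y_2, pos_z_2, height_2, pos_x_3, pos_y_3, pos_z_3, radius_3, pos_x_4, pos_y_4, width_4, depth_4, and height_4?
pos_x_1 = 4.5
pos_y_1 = 4.5
pos_z_1 = 6
width_1 = 2
depth_1 = 2.5
pos_x_2 = 1.5
pos_y_2 = 1.5
pos_z_2 = 1.5
height_2 = 2.5
pos_x_3 = 2
pos_y_3 = 6
pos_z_3 = 1
radius_3 = 1.5
pos_x_4 = 6
pos_y_4 = 4.5
width_4 = 2
depth_4 = 1
height_4 = 1.5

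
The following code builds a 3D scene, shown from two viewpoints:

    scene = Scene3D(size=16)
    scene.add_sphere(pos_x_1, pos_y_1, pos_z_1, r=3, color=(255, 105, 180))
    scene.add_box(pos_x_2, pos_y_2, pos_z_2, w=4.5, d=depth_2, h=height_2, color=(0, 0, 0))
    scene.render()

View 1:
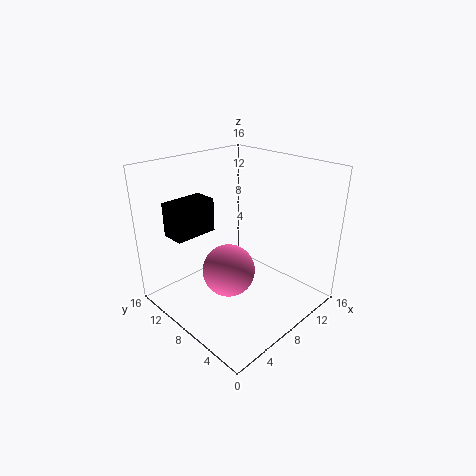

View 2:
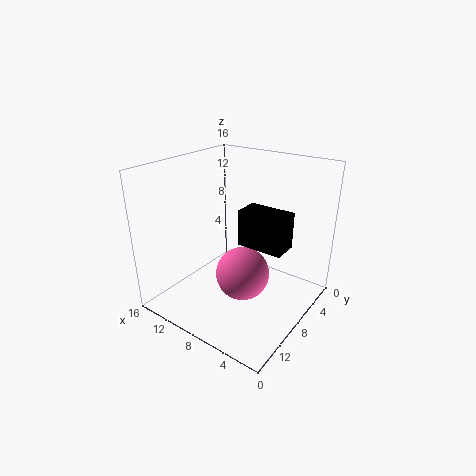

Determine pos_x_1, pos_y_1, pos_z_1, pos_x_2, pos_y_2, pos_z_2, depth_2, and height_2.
pos_x_1 = 7; pos_y_1 = 8.5; pos_z_1 = 4; pos_x_2 = 1; pos_y_2 = 9; pos_z_2 = 9.5; depth_2 = 2.5; height_2 = 3.5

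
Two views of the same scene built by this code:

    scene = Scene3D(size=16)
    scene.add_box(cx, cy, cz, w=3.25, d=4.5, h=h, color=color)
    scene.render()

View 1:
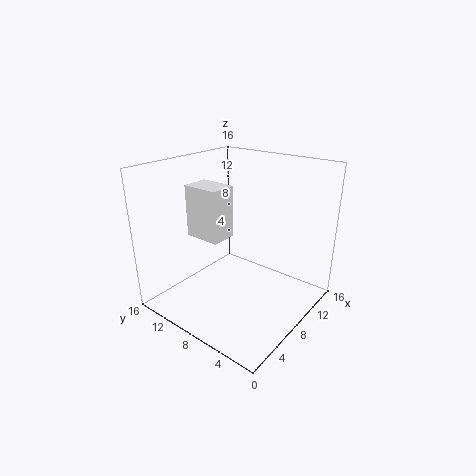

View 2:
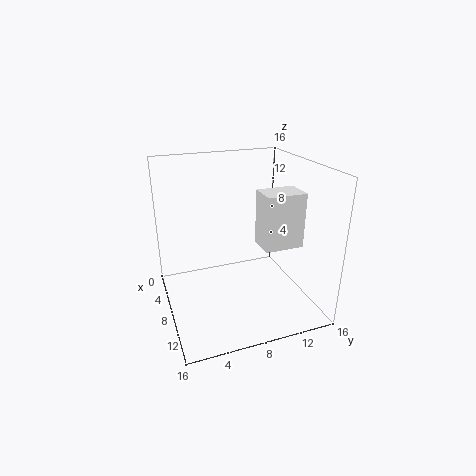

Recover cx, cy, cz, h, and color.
cx = 7
cy = 10.5
cz = 6.75
h = 6.25
color = 'white'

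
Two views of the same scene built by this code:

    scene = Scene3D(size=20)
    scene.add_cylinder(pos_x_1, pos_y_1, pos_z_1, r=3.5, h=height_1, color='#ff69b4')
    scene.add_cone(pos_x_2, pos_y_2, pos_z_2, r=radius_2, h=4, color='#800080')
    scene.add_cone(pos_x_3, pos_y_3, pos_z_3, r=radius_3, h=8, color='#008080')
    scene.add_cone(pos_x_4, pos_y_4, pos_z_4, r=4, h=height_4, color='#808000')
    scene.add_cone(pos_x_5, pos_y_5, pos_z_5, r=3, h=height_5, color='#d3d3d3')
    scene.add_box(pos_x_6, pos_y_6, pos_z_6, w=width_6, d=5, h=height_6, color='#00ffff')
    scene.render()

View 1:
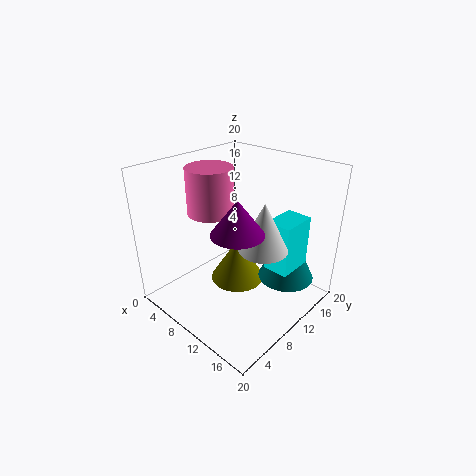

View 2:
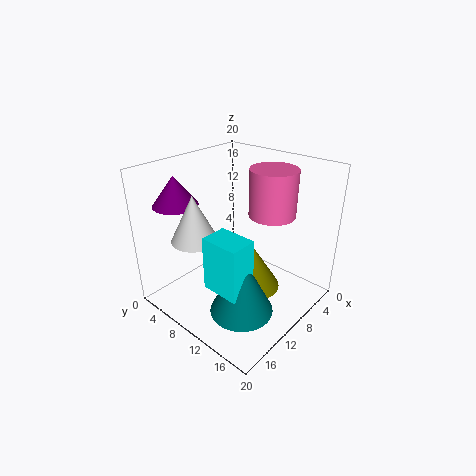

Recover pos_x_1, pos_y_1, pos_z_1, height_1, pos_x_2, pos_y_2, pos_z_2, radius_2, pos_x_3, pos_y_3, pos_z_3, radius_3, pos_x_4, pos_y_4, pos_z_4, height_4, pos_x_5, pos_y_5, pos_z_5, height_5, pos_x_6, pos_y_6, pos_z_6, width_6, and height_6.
pos_x_1 = 3.5, pos_y_1 = 11, pos_z_1 = 11.5, height_1 = 7, pos_x_2 = 15.5, pos_y_2 = 4, pos_z_2 = 15, radius_2 = 3, pos_x_3 = 15, pos_y_3 = 15, pos_z_3 = 3.5, radius_3 = 4, pos_x_4 = 8.5, pos_y_4 = 11.5, pos_z_4 = 2, height_4 = 6.5, pos_x_5 = 16, pos_y_5 = 8, pos_z_5 = 11.5, height_5 = 6, pos_x_6 = 14, pos_y_6 = 11, pos_z_6 = 6.5, width_6 = 3.5, height_6 = 7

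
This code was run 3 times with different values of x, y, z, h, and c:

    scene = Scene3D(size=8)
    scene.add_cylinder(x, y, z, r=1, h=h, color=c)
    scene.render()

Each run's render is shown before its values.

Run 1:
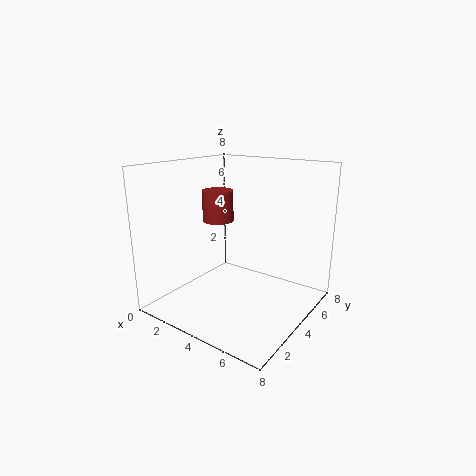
x = 1
y = 6
z = 4
h = 2
c = 'brown'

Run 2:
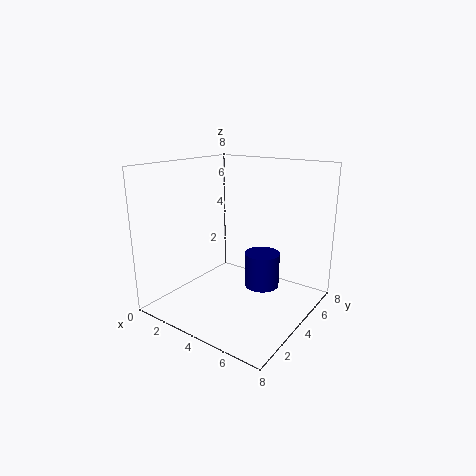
x = 5
y = 5
z = 1
h = 2
c = 'navy'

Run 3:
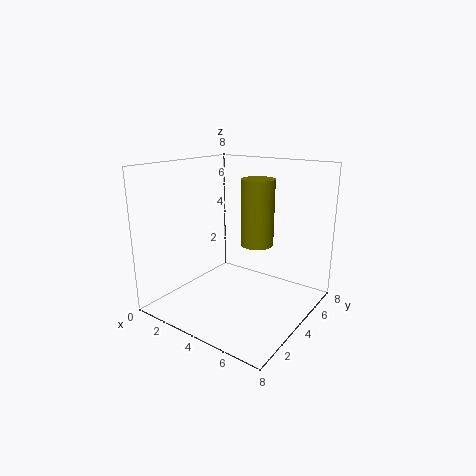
x = 4
y = 6
z = 3
h = 4
c = 'olive'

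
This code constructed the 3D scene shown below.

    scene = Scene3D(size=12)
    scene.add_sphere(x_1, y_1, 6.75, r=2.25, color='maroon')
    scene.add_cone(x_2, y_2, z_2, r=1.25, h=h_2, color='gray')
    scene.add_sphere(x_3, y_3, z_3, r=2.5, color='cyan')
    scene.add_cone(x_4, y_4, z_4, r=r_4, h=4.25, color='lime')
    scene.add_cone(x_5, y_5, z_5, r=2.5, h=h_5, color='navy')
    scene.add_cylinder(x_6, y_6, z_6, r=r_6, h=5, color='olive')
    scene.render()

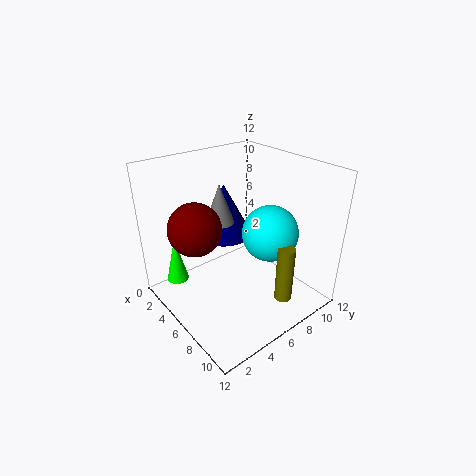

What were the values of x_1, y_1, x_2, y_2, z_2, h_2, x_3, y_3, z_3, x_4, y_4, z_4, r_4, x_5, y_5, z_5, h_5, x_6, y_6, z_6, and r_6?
x_1 = 3.75; y_1 = 3.25; x_2 = 3.5; y_2 = 6; z_2 = 6.5; h_2 = 3.5; x_3 = 6.5; y_3 = 9.25; z_3 = 5.5; x_4 = 1.25; y_4 = 2.5; z_4 = 0.75; r_4 = 1; x_5 = 2.75; y_5 = 7; z_5 = 4.75; h_5 = 4.75; x_6 = 9.25; y_6 = 8.5; z_6 = 0.5; r_6 = 0.75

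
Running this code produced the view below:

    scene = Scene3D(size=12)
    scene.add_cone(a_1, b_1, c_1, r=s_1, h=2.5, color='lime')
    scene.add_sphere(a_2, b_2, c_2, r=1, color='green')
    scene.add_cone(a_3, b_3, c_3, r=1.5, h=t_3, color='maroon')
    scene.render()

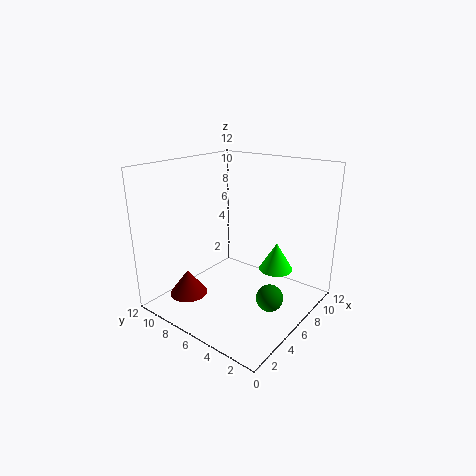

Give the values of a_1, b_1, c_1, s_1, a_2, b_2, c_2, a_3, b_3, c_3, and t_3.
a_1 = 9; b_1 = 4; c_1 = 2.5; s_1 = 1.5; a_2 = 4; b_2 = 1.5; c_2 = 3; a_3 = 2; b_3 = 8; c_3 = 2; t_3 = 2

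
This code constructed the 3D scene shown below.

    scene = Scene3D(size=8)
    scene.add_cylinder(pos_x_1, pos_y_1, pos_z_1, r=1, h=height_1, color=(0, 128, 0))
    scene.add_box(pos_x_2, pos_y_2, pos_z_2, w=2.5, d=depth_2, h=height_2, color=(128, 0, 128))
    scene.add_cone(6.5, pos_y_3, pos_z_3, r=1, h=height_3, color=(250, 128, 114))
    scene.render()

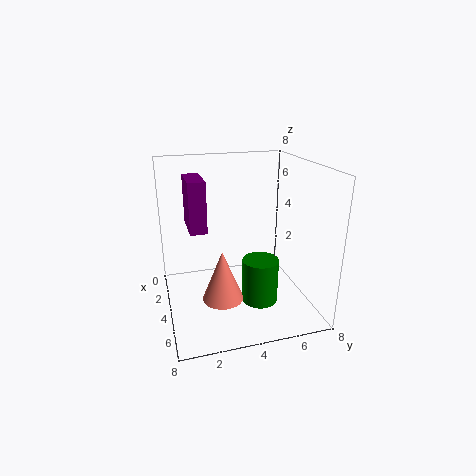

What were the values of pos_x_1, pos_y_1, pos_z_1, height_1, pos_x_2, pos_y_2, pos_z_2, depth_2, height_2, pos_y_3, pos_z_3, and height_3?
pos_x_1 = 5, pos_y_1 = 5, pos_z_1 = 0.5, height_1 = 2.5, pos_x_2 = 0.5, pos_y_2 = 1.5, pos_z_2 = 4, depth_2 = 1, height_2 = 3, pos_y_3 = 2.5, pos_z_3 = 2, height_3 = 2.5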